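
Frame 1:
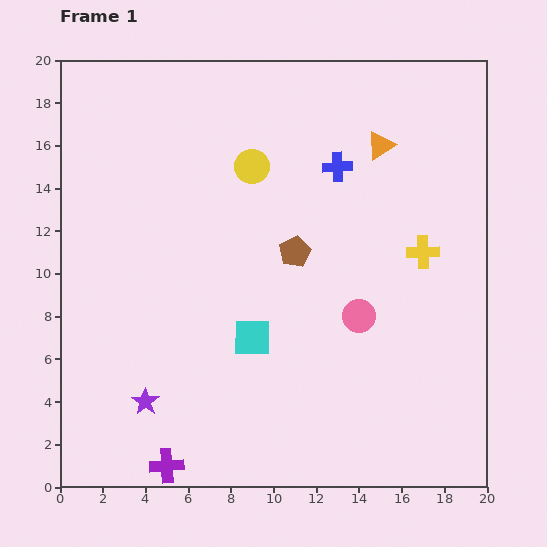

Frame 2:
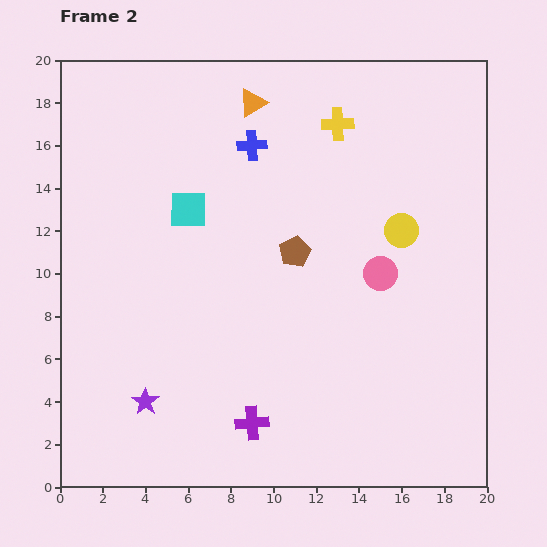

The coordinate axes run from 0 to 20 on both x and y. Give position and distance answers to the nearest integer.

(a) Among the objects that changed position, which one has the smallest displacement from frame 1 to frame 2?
the pink circle

(moved 2)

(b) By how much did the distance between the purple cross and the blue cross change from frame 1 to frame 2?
-3

Distance in frame 1: 16. Distance in frame 2: 13.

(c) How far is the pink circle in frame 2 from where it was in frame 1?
2

The pink circle moved from (14, 8) to (15, 10), a distance of √(1² + 2²) ≈ 2.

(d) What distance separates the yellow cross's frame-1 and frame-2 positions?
7

The yellow cross moved from (17, 11) to (13, 17), a distance of √(4² + 6²) ≈ 7.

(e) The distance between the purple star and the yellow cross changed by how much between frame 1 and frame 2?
+1

Distance in frame 1: 15. Distance in frame 2: 16.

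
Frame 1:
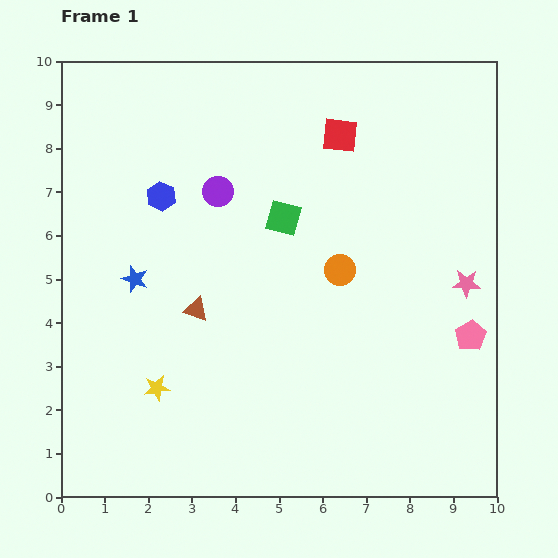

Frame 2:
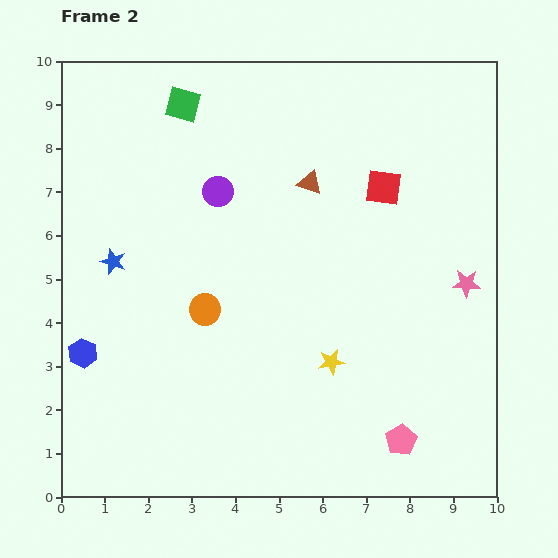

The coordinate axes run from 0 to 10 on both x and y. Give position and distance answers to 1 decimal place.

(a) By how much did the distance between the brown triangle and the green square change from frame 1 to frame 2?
+0.5

Distance in frame 1: 2.9. Distance in frame 2: 3.4.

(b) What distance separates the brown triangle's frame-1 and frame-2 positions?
3.9

The brown triangle moved from (3.1, 4.3) to (5.7, 7.2), a distance of √(2.6² + 2.9²) ≈ 3.9.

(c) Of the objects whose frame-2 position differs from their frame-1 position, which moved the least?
the blue star

(moved 0.6)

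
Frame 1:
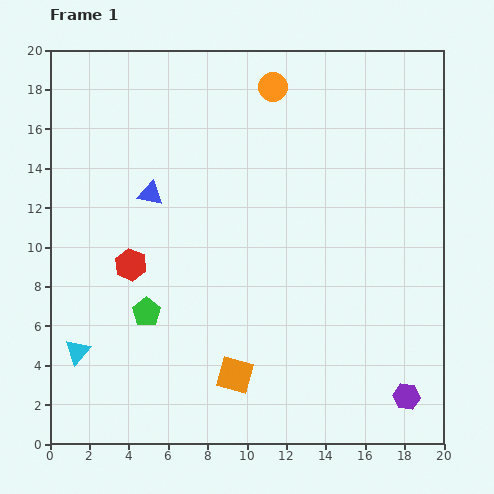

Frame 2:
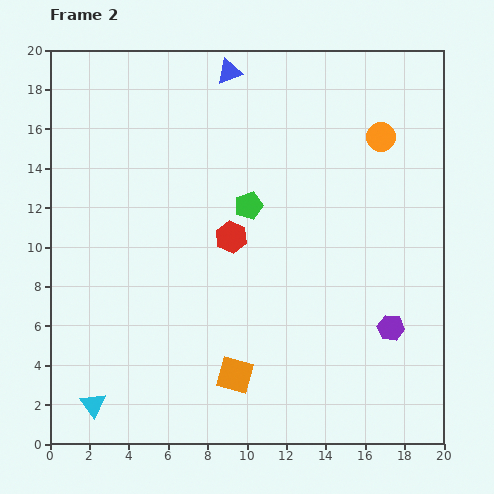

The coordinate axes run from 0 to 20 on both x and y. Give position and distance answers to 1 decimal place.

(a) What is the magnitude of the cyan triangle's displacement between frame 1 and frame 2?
2.8

The cyan triangle moved from (1.4, 4.7) to (2.2, 2.0), a distance of √(0.8² + 2.7²) ≈ 2.8.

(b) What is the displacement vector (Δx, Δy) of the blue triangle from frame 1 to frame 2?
(4.0, 6.2)

The blue triangle was at (5.1, 12.7) in frame 1 and (9.1, 18.9) in frame 2.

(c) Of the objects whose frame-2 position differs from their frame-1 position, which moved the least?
the cyan triangle

(moved 2.8)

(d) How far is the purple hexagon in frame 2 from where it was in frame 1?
3.6

The purple hexagon moved from (18.1, 2.4) to (17.3, 5.9), a distance of √(0.8² + 3.5²) ≈ 3.6.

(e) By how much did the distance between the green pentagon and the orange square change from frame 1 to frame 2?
+3.1

Distance in frame 1: 5.5. Distance in frame 2: 8.6.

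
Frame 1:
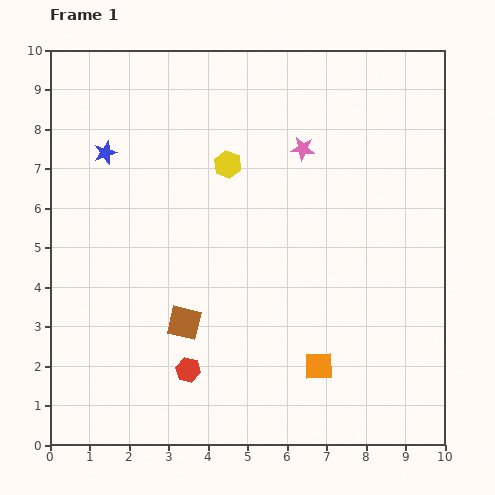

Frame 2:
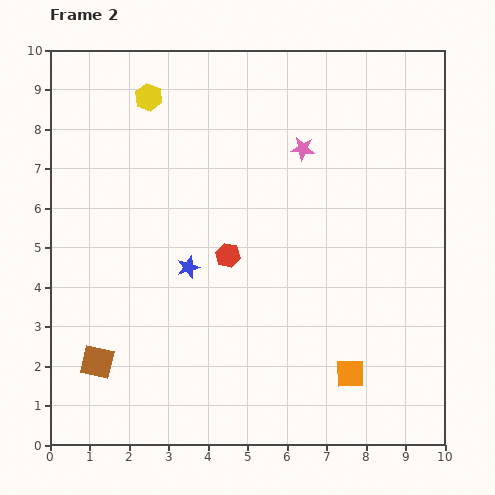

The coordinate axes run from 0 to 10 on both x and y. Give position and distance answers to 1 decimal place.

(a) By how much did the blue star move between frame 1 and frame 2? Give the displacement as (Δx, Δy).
(2.1, -2.9)

The blue star was at (1.4, 7.4) in frame 1 and (3.5, 4.5) in frame 2.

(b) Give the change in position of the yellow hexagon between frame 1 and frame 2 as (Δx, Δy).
(-2.0, 1.7)

The yellow hexagon was at (4.5, 7.1) in frame 1 and (2.5, 8.8) in frame 2.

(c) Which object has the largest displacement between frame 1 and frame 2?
the blue star

(moved 3.6; next 3.1)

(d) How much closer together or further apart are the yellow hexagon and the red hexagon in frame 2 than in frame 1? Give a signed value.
-0.8

Distance in frame 1: 5.3. Distance in frame 2: 4.5.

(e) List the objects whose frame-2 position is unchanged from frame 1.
the pink star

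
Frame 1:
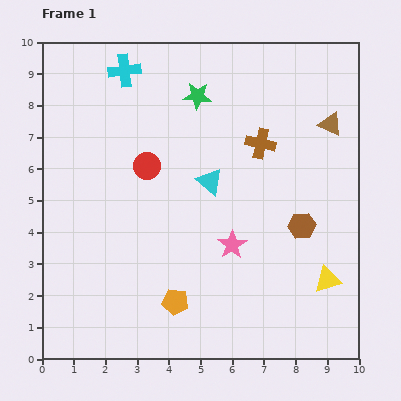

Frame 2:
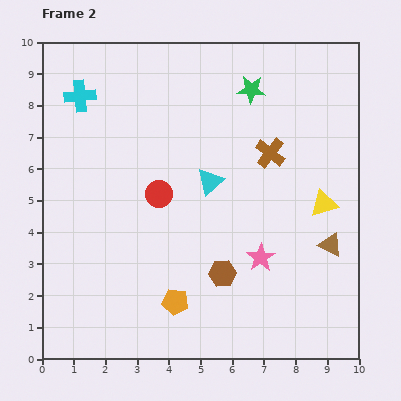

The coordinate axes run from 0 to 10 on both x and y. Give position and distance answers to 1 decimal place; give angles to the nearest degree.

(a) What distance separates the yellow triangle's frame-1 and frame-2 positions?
2.4

The yellow triangle moved from (9.0, 2.5) to (8.9, 4.9), a distance of √(0.1² + 2.4²) ≈ 2.4.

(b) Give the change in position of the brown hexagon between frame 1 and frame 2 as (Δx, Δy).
(-2.5, -1.5)

The brown hexagon was at (8.2, 4.2) in frame 1 and (5.7, 2.7) in frame 2.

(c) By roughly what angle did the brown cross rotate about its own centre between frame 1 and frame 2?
26° clockwise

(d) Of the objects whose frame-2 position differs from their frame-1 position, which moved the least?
the brown cross

(moved 0.4)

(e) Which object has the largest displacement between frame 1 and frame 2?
the brown triangle

(moved 3.8; next 2.9)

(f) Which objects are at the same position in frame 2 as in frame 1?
the cyan triangle, the orange pentagon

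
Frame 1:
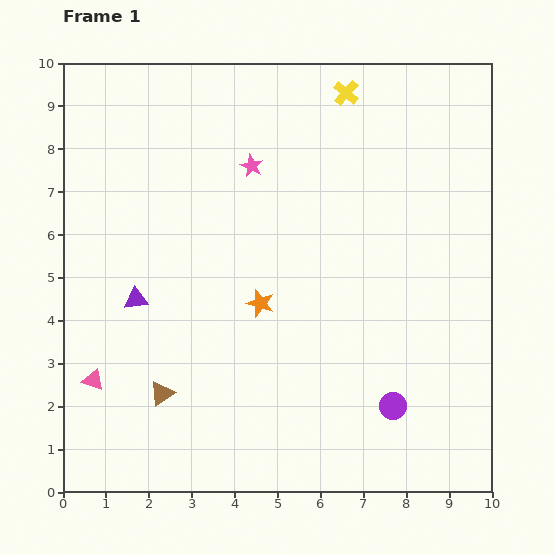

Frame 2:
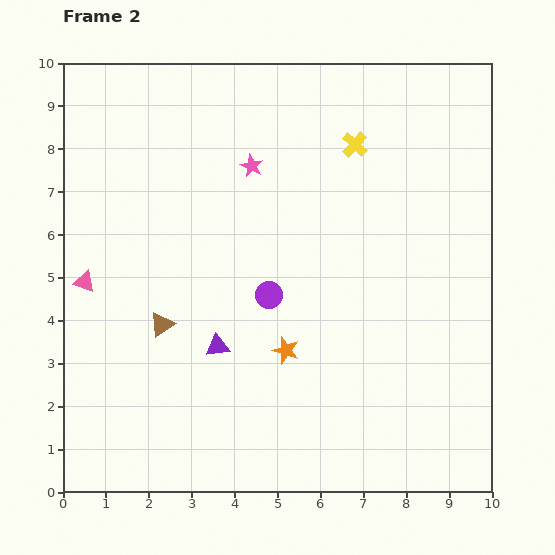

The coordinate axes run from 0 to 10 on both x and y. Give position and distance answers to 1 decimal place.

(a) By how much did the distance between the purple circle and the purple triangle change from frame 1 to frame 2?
-4.8

Distance in frame 1: 6.5. Distance in frame 2: 1.7.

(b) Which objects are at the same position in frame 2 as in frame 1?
the pink star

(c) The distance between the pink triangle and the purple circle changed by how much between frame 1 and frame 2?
-2.7

Distance in frame 1: 7.0. Distance in frame 2: 4.3.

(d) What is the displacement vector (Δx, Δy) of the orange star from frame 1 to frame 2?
(0.6, -1.1)

The orange star was at (4.6, 4.4) in frame 1 and (5.2, 3.3) in frame 2.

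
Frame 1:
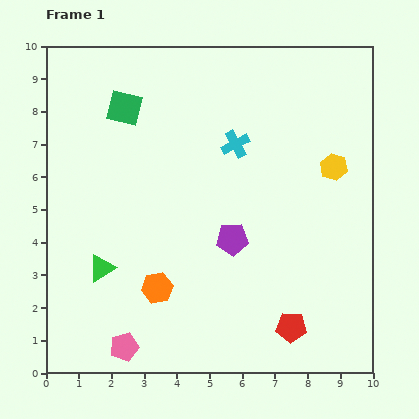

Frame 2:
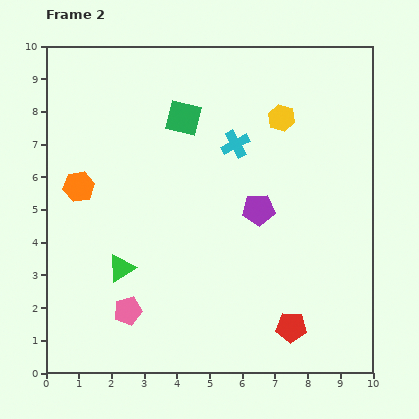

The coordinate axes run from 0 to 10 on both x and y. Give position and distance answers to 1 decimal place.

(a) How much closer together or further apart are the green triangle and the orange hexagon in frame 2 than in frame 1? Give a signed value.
+1.0

Distance in frame 1: 1.8. Distance in frame 2: 2.8.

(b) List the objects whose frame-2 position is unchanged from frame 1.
the cyan cross, the red pentagon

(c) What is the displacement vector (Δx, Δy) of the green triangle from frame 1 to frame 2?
(0.6, 0.0)

The green triangle was at (1.7, 3.2) in frame 1 and (2.3, 3.2) in frame 2.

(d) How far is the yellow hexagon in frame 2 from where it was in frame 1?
2.2

The yellow hexagon moved from (8.8, 6.3) to (7.2, 7.8), a distance of √(1.6² + 1.5²) ≈ 2.2.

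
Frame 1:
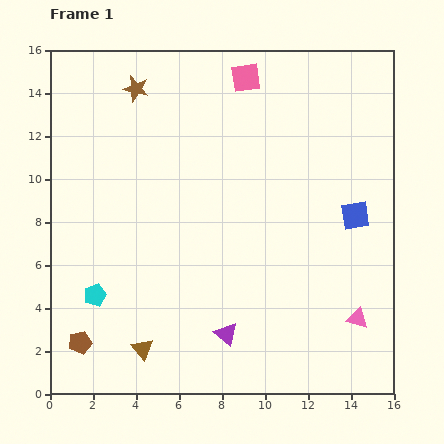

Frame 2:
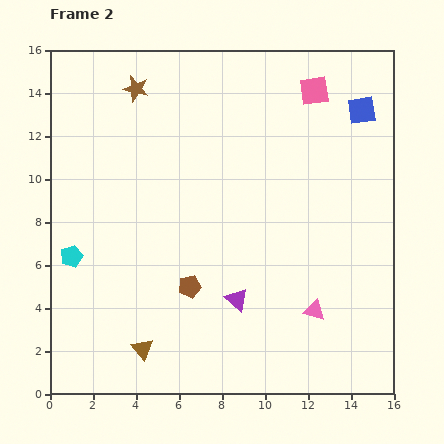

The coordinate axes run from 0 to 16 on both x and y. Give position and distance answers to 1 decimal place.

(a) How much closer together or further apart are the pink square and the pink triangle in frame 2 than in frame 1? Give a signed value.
-2.1

Distance in frame 1: 12.3. Distance in frame 2: 10.2.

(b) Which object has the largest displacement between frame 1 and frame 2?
the brown pentagon

(moved 5.7; next 4.9)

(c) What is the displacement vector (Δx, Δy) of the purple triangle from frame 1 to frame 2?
(0.5, 1.6)

The purple triangle was at (8.2, 2.8) in frame 1 and (8.7, 4.4) in frame 2.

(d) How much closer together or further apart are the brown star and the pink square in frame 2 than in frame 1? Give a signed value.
+3.2

Distance in frame 1: 5.1. Distance in frame 2: 8.3.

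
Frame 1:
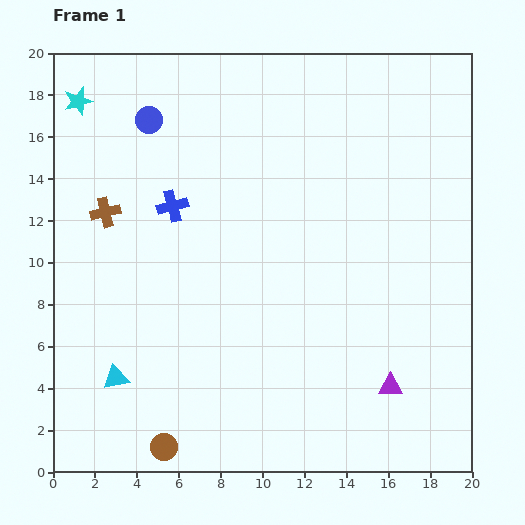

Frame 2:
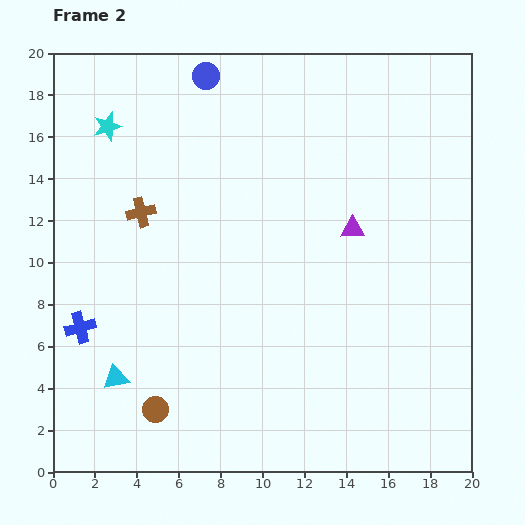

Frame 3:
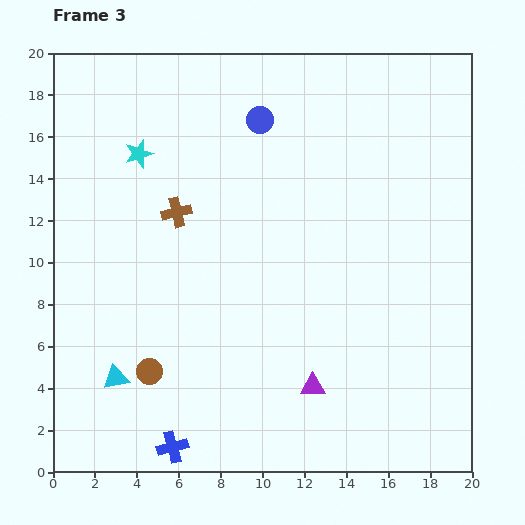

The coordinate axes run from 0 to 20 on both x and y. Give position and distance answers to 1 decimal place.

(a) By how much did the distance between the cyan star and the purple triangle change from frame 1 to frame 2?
-7.5

Distance in frame 1: 20.2. Distance in frame 2: 12.7.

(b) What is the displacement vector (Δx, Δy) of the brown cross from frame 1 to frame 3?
(3.4, 0.0)

The brown cross was at (2.5, 12.4) in frame 1 and (5.9, 12.4) in frame 3.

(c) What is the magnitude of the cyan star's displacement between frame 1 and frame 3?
3.8

The cyan star moved from (1.2, 17.7) to (4.1, 15.2), a distance of √(2.9² + 2.5²) ≈ 3.8.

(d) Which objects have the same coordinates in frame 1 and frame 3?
the cyan triangle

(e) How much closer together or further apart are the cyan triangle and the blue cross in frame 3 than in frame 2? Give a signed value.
+1.4

Distance in frame 2: 2.9. Distance in frame 3: 4.3.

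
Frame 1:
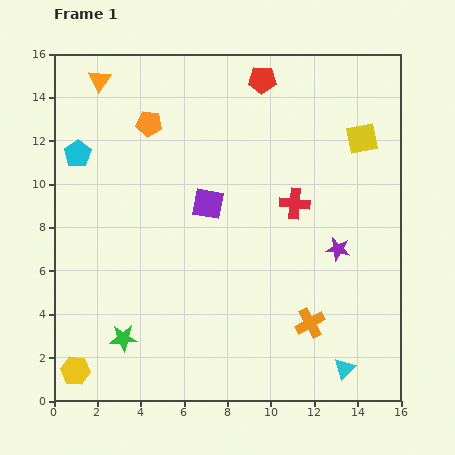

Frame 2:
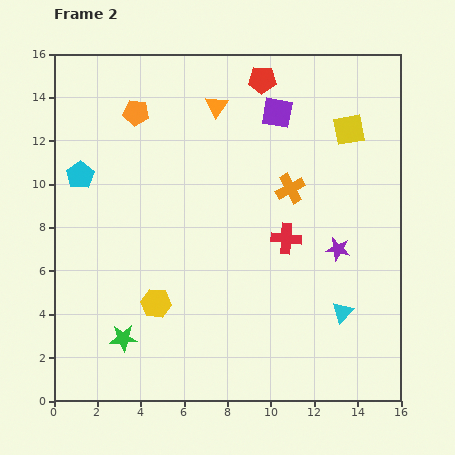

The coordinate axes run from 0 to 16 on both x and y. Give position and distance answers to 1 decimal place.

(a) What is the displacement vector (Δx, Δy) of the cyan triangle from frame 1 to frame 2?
(-0.1, 2.6)

The cyan triangle was at (13.4, 1.5) in frame 1 and (13.3, 4.1) in frame 2.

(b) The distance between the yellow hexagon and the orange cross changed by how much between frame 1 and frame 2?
-2.8

Distance in frame 1: 11.0. Distance in frame 2: 8.2.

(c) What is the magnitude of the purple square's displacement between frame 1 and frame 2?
5.3

The purple square moved from (7.1, 9.1) to (10.3, 13.3), a distance of √(3.2² + 4.2²) ≈ 5.3.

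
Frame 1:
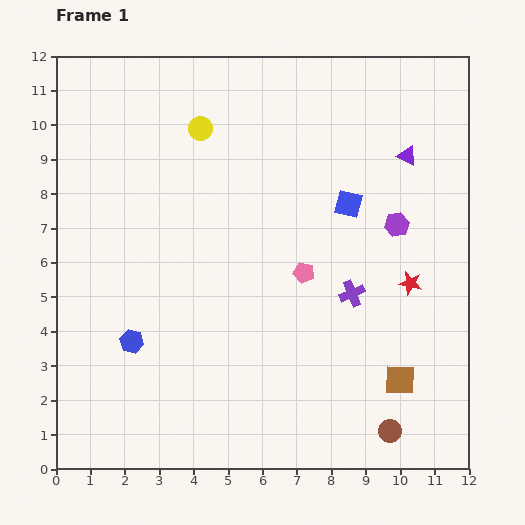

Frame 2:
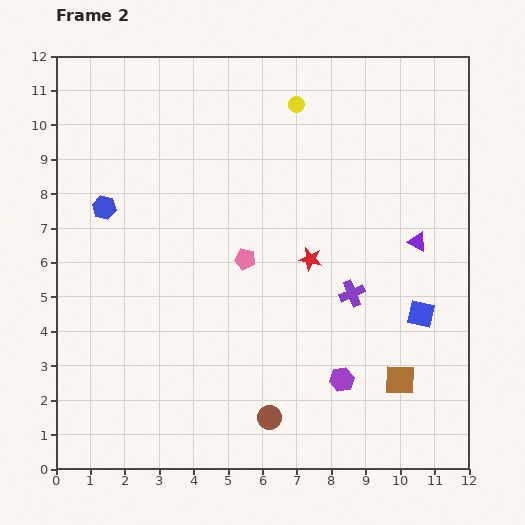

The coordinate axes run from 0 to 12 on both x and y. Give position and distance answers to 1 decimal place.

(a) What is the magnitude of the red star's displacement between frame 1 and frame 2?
3.0

The red star moved from (10.3, 5.4) to (7.4, 6.1), a distance of √(2.9² + 0.7²) ≈ 3.0.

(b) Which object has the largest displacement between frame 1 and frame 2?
the purple hexagon

(moved 4.8; next 4.0)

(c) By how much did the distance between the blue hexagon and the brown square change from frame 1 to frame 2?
+2.0

Distance in frame 1: 7.9. Distance in frame 2: 9.9.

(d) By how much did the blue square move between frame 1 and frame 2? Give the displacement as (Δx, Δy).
(2.1, -3.2)

The blue square was at (8.5, 7.7) in frame 1 and (10.6, 4.5) in frame 2.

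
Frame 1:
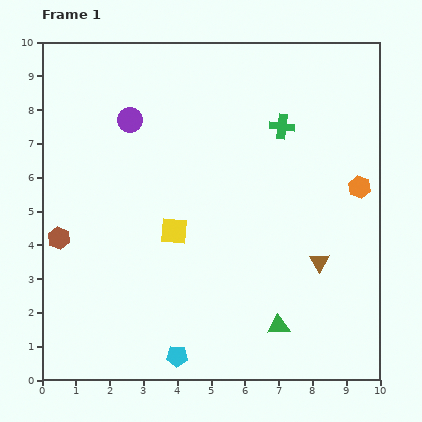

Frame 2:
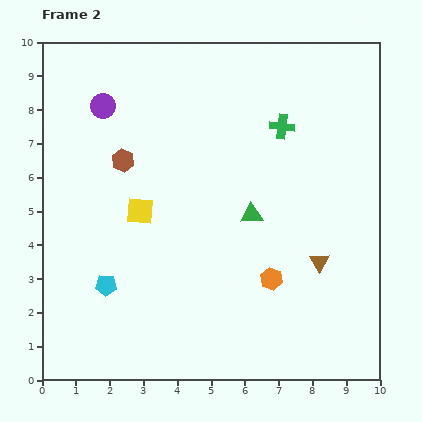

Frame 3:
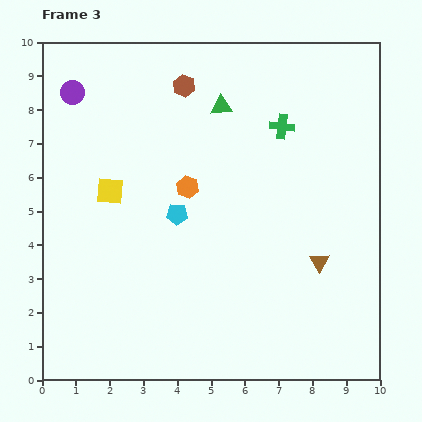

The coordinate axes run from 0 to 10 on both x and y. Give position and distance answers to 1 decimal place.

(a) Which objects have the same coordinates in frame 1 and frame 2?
the green cross, the brown triangle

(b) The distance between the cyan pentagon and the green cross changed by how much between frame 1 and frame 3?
-3.5

Distance in frame 1: 7.5. Distance in frame 3: 4.0.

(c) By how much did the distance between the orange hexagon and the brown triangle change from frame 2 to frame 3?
+3.0

Distance in frame 2: 1.5. Distance in frame 3: 4.5.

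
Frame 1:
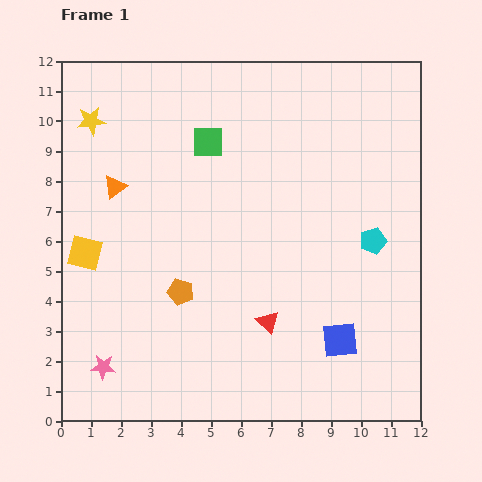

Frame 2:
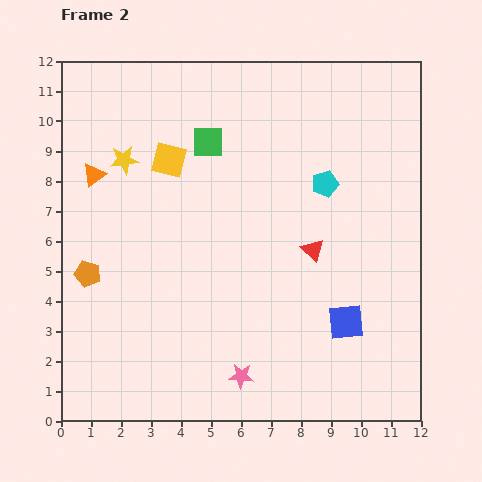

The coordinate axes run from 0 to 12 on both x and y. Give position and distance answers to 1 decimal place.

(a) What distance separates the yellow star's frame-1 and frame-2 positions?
1.7

The yellow star moved from (1.0, 10.0) to (2.1, 8.7), a distance of √(1.1² + 1.3²) ≈ 1.7.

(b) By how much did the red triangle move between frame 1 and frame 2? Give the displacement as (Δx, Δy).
(1.5, 2.4)

The red triangle was at (6.9, 3.3) in frame 1 and (8.4, 5.7) in frame 2.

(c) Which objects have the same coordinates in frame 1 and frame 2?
the green square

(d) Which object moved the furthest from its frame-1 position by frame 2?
the pink star

(moved 4.6; next 4.2)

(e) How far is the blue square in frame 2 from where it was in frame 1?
0.6

The blue square moved from (9.3, 2.7) to (9.5, 3.3), a distance of √(0.2² + 0.6²) ≈ 0.6.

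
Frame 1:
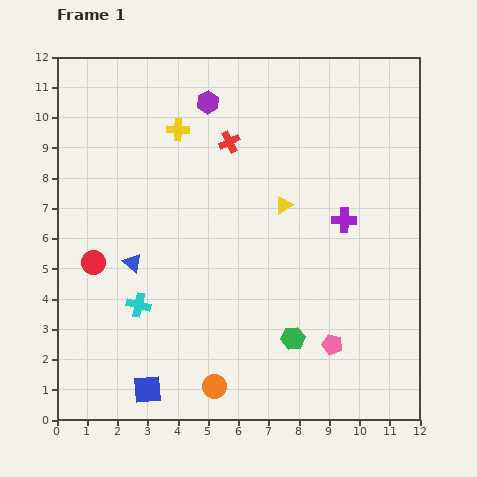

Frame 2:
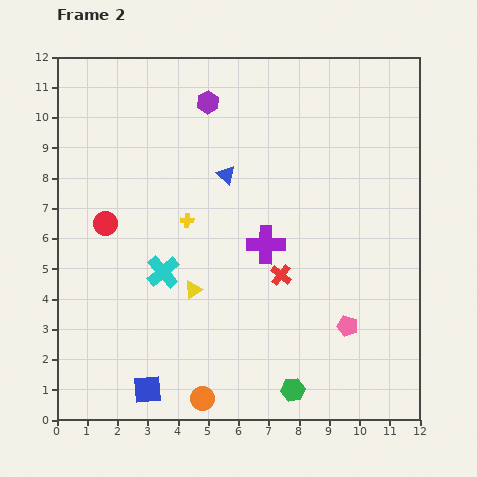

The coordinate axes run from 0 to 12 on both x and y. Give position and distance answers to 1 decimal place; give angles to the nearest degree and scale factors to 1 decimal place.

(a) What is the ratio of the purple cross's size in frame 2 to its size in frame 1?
1.6×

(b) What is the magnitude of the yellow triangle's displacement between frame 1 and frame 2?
4.1

The yellow triangle moved from (7.5, 7.1) to (4.5, 4.3), a distance of √(3.0² + 2.8²) ≈ 4.1.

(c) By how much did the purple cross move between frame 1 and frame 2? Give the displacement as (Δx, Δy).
(-2.6, -0.8)

The purple cross was at (9.5, 6.6) in frame 1 and (6.9, 5.8) in frame 2.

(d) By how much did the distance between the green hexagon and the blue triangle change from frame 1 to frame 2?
+1.5

Distance in frame 1: 5.9. Distance in frame 2: 7.4.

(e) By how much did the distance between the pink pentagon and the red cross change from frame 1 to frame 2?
-4.7

Distance in frame 1: 7.5. Distance in frame 2: 2.8.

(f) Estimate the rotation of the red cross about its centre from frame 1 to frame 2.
26° counter-clockwise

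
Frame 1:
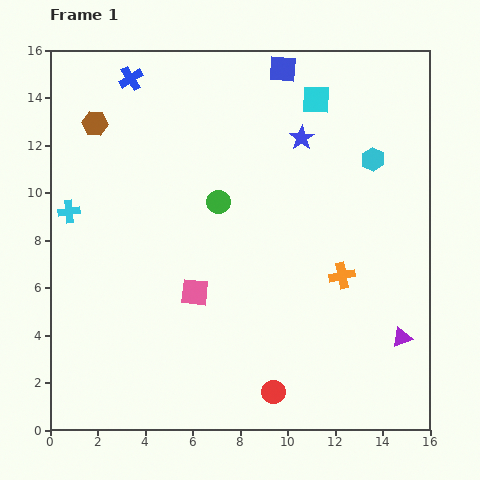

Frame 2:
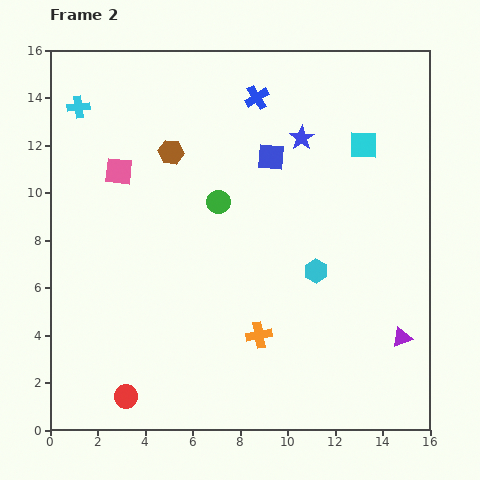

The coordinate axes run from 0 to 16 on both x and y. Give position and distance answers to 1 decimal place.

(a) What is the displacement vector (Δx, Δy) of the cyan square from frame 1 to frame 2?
(2.0, -1.9)

The cyan square was at (11.2, 13.9) in frame 1 and (13.2, 12.0) in frame 2.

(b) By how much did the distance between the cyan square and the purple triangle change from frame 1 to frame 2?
-2.3

Distance in frame 1: 10.6. Distance in frame 2: 8.3.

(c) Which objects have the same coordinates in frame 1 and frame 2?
the purple triangle, the blue star, the green circle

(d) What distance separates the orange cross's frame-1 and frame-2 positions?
4.3

The orange cross moved from (12.3, 6.5) to (8.8, 4.0), a distance of √(3.5² + 2.5²) ≈ 4.3.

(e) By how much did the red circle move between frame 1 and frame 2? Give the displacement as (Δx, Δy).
(-6.2, -0.2)

The red circle was at (9.4, 1.6) in frame 1 and (3.2, 1.4) in frame 2.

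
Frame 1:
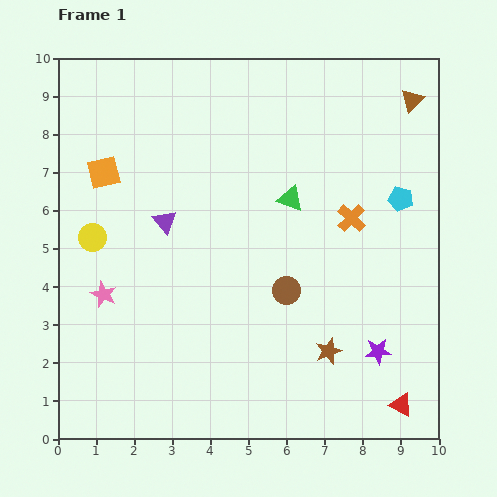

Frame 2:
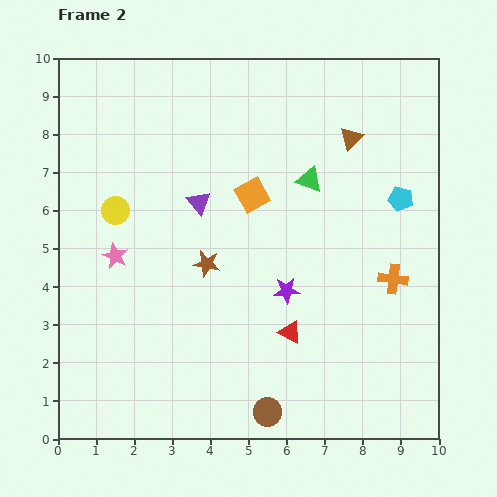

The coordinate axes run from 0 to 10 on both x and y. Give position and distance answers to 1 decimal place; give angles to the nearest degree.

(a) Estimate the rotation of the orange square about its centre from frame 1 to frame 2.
16° counter-clockwise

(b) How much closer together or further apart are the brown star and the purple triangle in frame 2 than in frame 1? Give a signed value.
-3.9

Distance in frame 1: 5.5. Distance in frame 2: 1.6.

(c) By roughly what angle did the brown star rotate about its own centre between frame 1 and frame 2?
30° clockwise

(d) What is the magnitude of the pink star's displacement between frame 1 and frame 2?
1.0

The pink star moved from (1.2, 3.8) to (1.5, 4.8), a distance of √(0.3² + 1.0²) ≈ 1.0.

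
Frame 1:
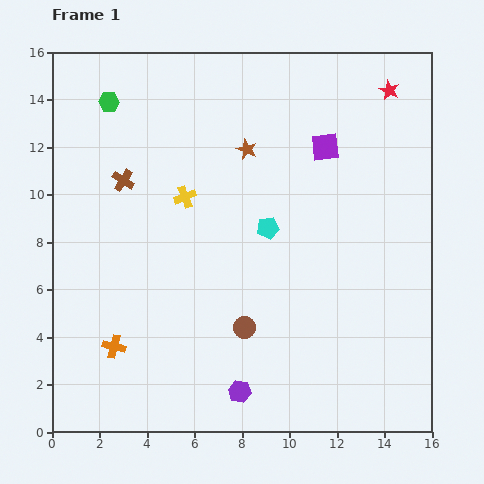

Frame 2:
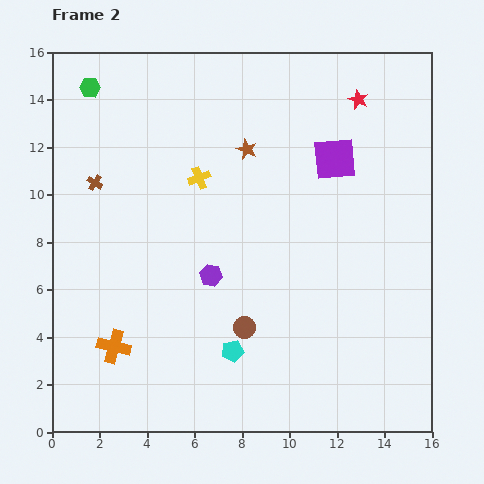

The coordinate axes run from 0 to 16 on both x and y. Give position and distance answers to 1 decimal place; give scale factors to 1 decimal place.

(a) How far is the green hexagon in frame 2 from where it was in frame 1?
1.0

The green hexagon moved from (2.4, 13.9) to (1.6, 14.5), a distance of √(0.8² + 0.6²) ≈ 1.0.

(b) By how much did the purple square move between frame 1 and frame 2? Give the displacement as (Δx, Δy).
(0.4, -0.5)

The purple square was at (11.5, 12.0) in frame 1 and (11.9, 11.5) in frame 2.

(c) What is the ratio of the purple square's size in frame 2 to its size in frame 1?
1.5×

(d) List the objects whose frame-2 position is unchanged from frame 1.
the orange cross, the brown star, the brown circle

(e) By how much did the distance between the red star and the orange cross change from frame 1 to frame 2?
-1.2

Distance in frame 1: 15.8. Distance in frame 2: 14.6.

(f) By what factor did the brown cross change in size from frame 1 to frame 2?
0.7×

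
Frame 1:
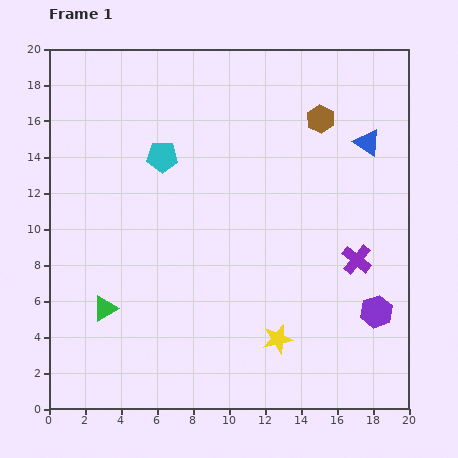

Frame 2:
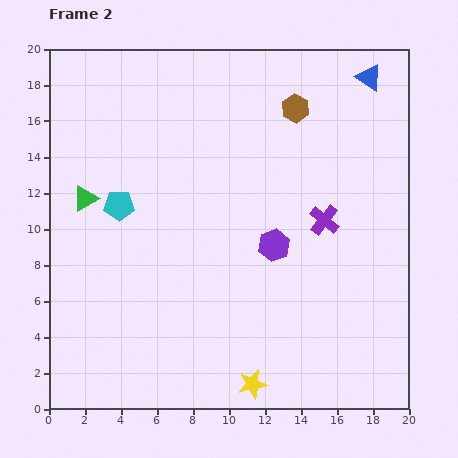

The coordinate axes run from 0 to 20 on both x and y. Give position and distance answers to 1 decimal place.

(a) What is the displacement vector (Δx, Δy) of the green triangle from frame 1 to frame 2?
(-1.1, 6.1)

The green triangle was at (3.1, 5.6) in frame 1 and (2.0, 11.7) in frame 2.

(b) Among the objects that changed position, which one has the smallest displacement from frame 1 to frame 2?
the brown hexagon

(moved 1.5)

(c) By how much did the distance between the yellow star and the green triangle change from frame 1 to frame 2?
+4.2

Distance in frame 1: 9.7. Distance in frame 2: 13.9.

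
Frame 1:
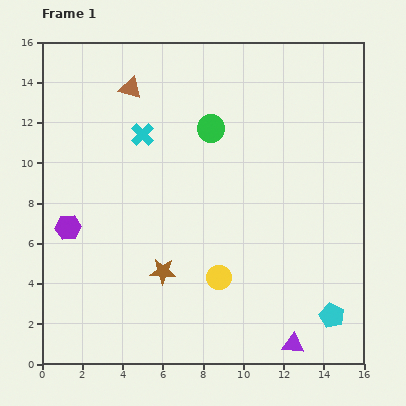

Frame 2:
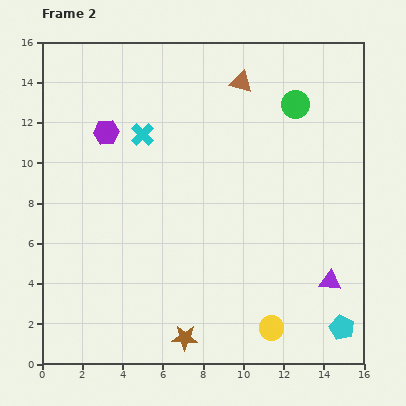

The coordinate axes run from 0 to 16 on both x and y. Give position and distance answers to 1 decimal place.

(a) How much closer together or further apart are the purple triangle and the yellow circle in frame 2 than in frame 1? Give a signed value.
-1.3

Distance in frame 1: 5.0. Distance in frame 2: 3.7.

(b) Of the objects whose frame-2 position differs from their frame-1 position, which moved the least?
the cyan pentagon

(moved 0.8)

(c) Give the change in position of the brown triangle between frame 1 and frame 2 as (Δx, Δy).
(5.5, 0.3)

The brown triangle was at (4.4, 13.7) in frame 1 and (9.9, 14.0) in frame 2.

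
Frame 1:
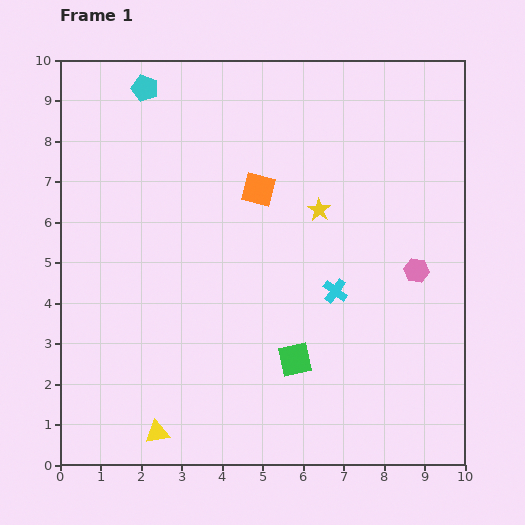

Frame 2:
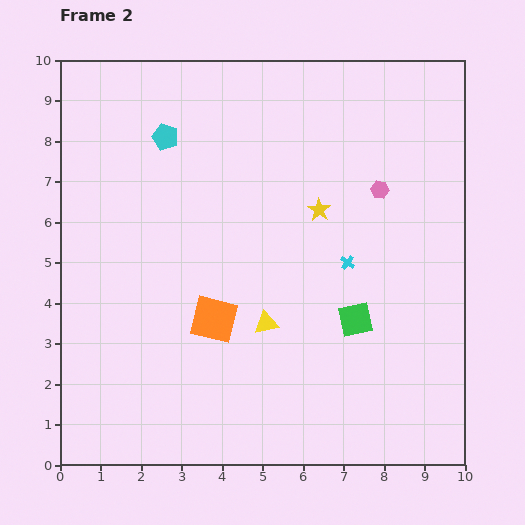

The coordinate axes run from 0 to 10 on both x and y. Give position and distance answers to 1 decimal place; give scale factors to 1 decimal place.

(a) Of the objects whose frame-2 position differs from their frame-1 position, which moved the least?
the cyan cross

(moved 0.8)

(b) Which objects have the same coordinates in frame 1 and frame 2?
the yellow star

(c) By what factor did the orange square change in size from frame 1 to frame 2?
1.4×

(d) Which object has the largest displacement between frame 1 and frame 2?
the yellow triangle

(moved 3.8; next 3.4)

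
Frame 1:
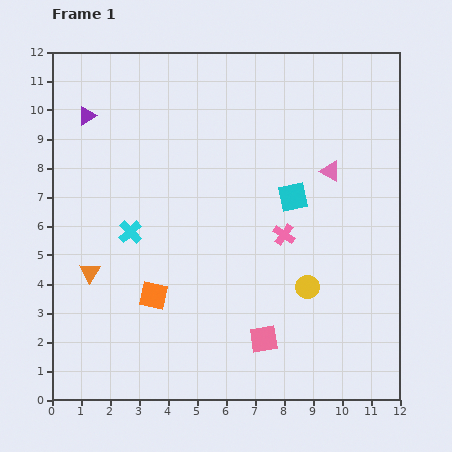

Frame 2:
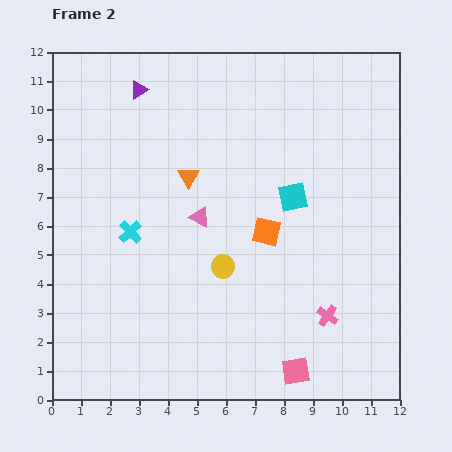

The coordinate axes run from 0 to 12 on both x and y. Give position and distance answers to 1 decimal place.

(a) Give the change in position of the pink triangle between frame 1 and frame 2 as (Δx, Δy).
(-4.5, -1.6)

The pink triangle was at (9.6, 7.9) in frame 1 and (5.1, 6.3) in frame 2.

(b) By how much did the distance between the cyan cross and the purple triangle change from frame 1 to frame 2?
+0.6

Distance in frame 1: 4.3. Distance in frame 2: 4.9.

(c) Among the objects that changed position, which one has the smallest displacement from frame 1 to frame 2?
the pink square

(moved 1.6)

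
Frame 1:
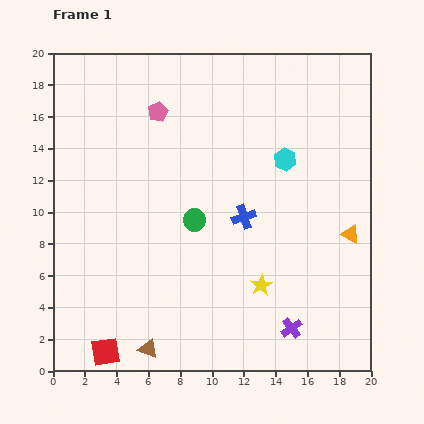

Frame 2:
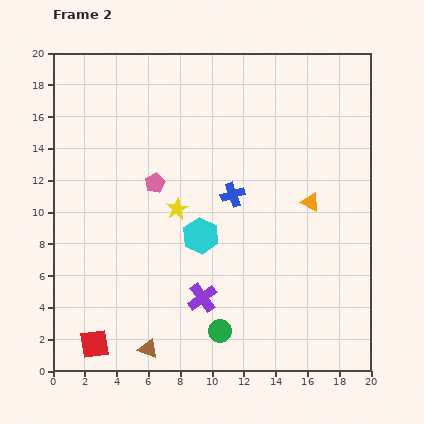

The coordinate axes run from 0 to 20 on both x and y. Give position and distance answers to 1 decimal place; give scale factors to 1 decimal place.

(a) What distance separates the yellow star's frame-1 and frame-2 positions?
7.2

The yellow star moved from (13.1, 5.4) to (7.8, 10.2), a distance of √(5.3² + 4.8²) ≈ 7.2.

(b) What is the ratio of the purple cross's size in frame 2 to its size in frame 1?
1.4×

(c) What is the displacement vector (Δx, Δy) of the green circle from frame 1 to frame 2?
(1.6, -7.0)

The green circle was at (8.9, 9.5) in frame 1 and (10.5, 2.5) in frame 2.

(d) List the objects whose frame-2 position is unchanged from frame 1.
the brown triangle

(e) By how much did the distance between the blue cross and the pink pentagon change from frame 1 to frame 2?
-3.6

Distance in frame 1: 8.5. Distance in frame 2: 4.9.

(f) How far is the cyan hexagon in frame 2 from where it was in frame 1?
7.2

The cyan hexagon moved from (14.6, 13.3) to (9.3, 8.5), a distance of √(5.3² + 4.8²) ≈ 7.2.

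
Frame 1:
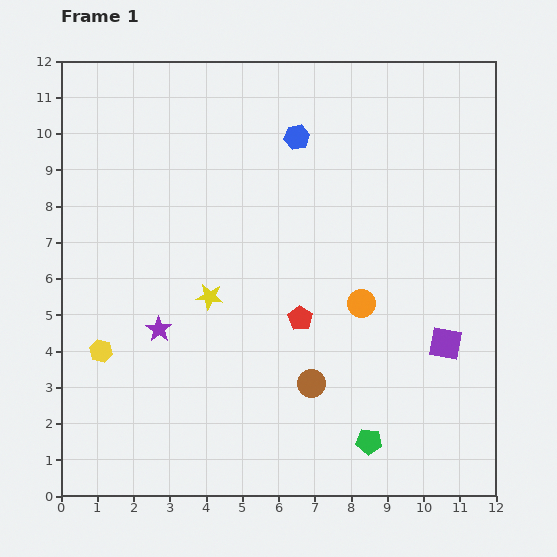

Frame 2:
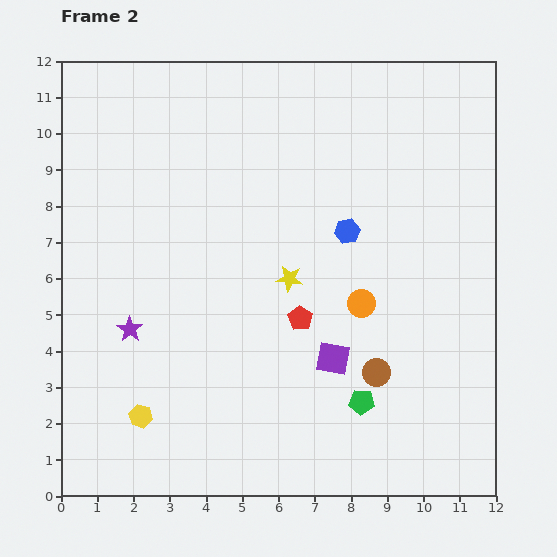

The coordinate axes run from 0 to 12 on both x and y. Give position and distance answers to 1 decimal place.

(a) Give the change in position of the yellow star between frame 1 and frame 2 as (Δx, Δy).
(2.2, 0.5)

The yellow star was at (4.1, 5.5) in frame 1 and (6.3, 6.0) in frame 2.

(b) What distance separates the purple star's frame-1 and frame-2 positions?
0.8

The purple star moved from (2.7, 4.6) to (1.9, 4.6), a distance of √(0.8² + 0.0²) ≈ 0.8.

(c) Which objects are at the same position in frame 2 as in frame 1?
the orange circle, the red pentagon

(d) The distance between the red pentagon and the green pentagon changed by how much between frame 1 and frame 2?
-1.0

Distance in frame 1: 3.9. Distance in frame 2: 2.9.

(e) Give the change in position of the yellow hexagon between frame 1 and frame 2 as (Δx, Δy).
(1.1, -1.8)

The yellow hexagon was at (1.1, 4.0) in frame 1 and (2.2, 2.2) in frame 2.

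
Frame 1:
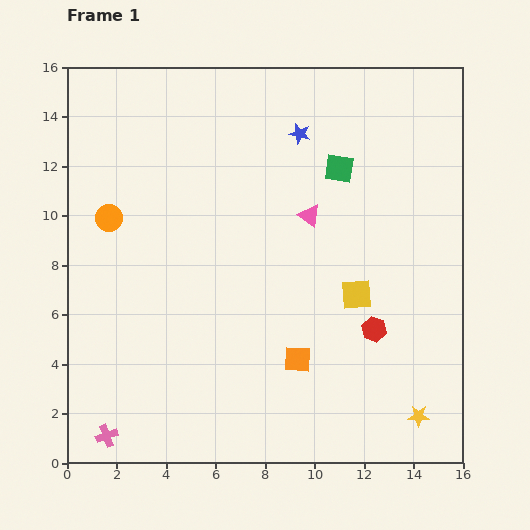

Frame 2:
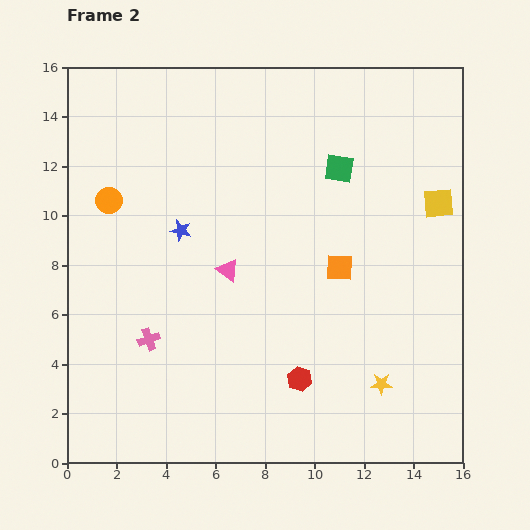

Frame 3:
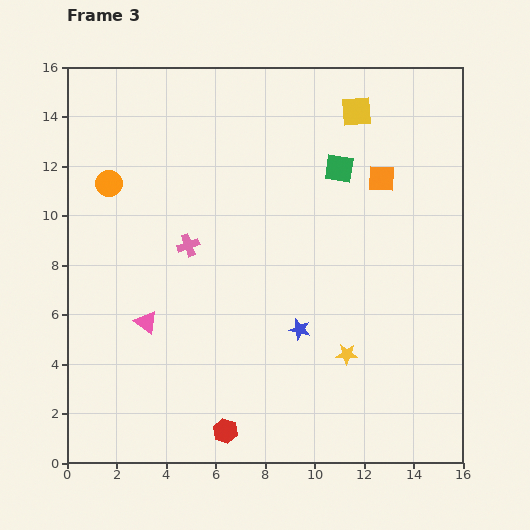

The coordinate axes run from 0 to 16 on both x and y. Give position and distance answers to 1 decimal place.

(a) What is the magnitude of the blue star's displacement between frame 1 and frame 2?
6.2

The blue star moved from (9.4, 13.3) to (4.6, 9.4), a distance of √(4.8² + 3.9²) ≈ 6.2.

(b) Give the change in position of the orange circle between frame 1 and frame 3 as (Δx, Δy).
(0.0, 1.4)

The orange circle was at (1.7, 9.9) in frame 1 and (1.7, 11.3) in frame 3.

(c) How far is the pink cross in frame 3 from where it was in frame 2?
4.1

The pink cross moved from (3.3, 5.0) to (4.9, 8.8), a distance of √(1.6² + 3.8²) ≈ 4.1.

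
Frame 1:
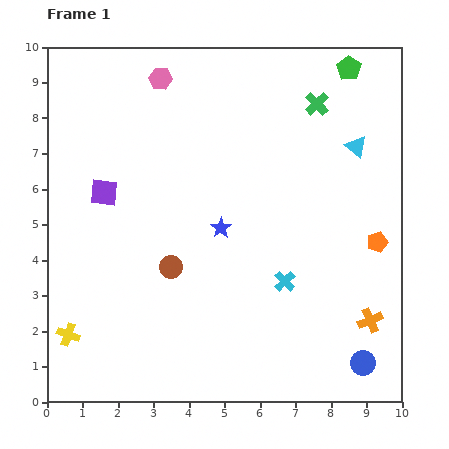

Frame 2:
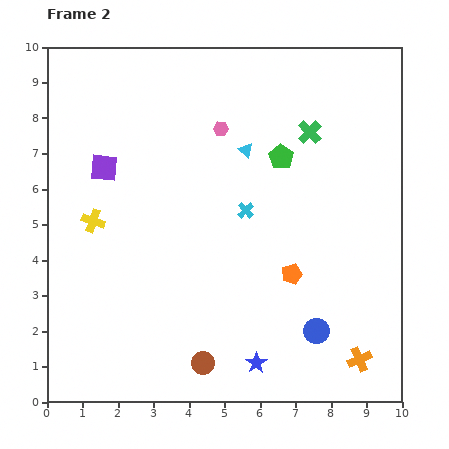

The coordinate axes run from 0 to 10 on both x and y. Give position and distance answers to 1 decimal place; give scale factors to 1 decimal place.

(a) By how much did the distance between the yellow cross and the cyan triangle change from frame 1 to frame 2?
-5.0

Distance in frame 1: 9.7. Distance in frame 2: 4.7.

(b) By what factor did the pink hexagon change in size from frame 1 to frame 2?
0.7×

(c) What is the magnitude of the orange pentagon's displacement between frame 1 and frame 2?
2.6

The orange pentagon moved from (9.3, 4.5) to (6.9, 3.6), a distance of √(2.4² + 0.9²) ≈ 2.6.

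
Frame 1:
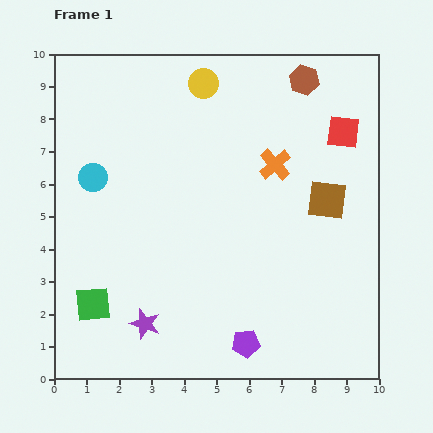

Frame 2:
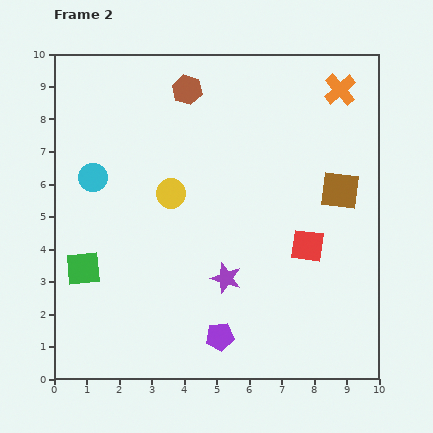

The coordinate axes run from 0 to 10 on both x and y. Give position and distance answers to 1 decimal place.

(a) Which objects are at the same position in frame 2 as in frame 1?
the cyan circle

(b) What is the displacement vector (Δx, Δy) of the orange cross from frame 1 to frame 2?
(2.0, 2.3)

The orange cross was at (6.8, 6.6) in frame 1 and (8.8, 8.9) in frame 2.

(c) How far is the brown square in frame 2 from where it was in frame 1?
0.5

The brown square moved from (8.4, 5.5) to (8.8, 5.8), a distance of √(0.4² + 0.3²) ≈ 0.5.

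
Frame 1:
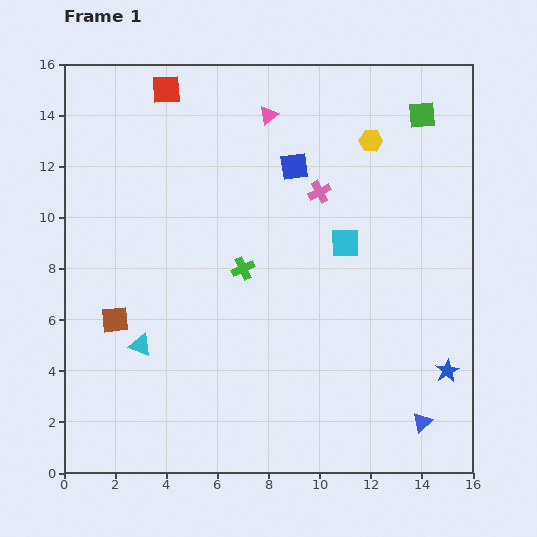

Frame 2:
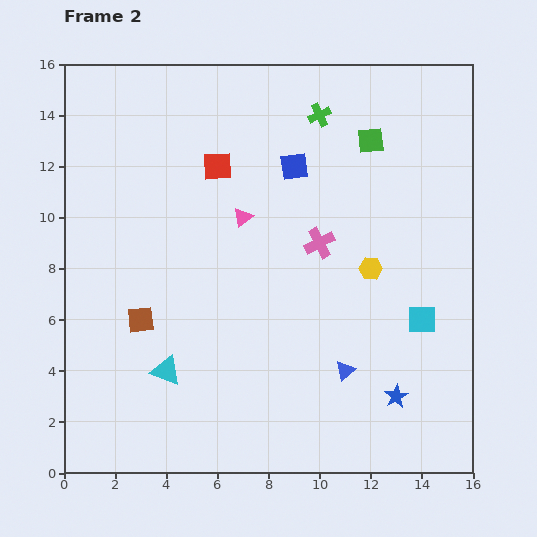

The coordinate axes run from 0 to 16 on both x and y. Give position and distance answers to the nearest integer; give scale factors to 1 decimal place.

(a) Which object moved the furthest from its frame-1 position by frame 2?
the green cross

(moved 7; next 5)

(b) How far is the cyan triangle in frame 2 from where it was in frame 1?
1

The cyan triangle moved from (3, 5) to (4, 4), a distance of √(1² + 1²) ≈ 1.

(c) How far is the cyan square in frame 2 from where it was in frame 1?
4

The cyan square moved from (11, 9) to (14, 6), a distance of √(3² + 3²) ≈ 4.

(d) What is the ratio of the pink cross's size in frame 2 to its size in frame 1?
1.4×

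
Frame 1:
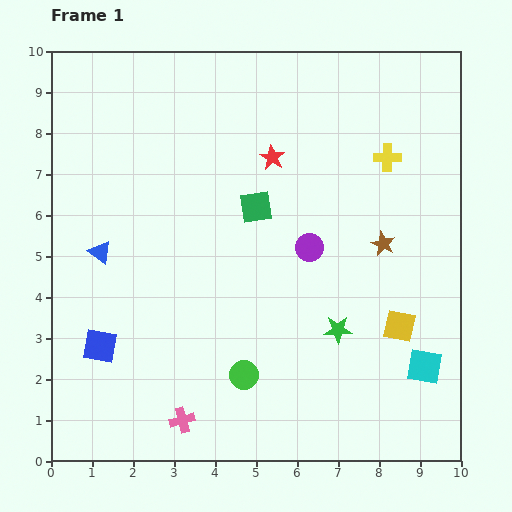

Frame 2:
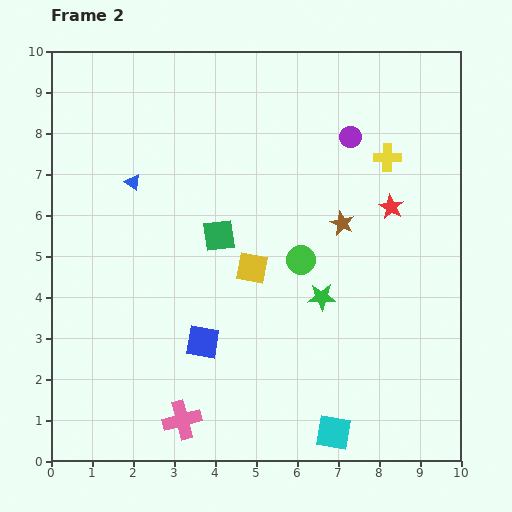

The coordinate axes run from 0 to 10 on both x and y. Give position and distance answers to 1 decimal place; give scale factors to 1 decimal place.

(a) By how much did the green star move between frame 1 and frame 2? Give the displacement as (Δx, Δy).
(-0.4, 0.8)

The green star was at (7.0, 3.2) in frame 1 and (6.6, 4.0) in frame 2.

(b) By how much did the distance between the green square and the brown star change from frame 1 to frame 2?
-0.2

Distance in frame 1: 3.2. Distance in frame 2: 3.0.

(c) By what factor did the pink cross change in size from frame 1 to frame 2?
1.5×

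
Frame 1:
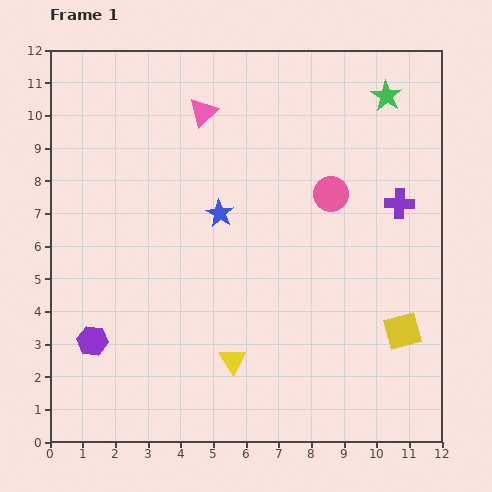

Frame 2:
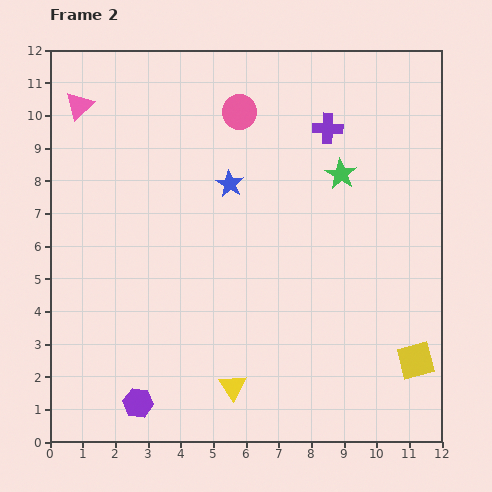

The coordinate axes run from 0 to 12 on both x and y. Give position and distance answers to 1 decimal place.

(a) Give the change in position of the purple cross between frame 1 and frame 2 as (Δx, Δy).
(-2.2, 2.3)

The purple cross was at (10.7, 7.3) in frame 1 and (8.5, 9.6) in frame 2.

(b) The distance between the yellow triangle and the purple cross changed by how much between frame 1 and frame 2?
+1.4

Distance in frame 1: 7.0. Distance in frame 2: 8.4.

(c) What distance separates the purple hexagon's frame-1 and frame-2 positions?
2.4

The purple hexagon moved from (1.3, 3.1) to (2.7, 1.2), a distance of √(1.4² + 1.9²) ≈ 2.4.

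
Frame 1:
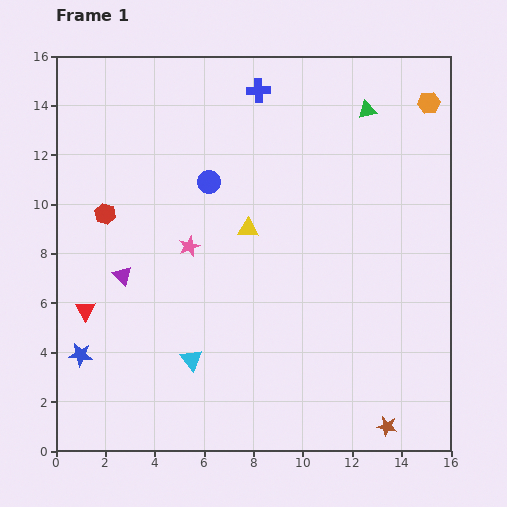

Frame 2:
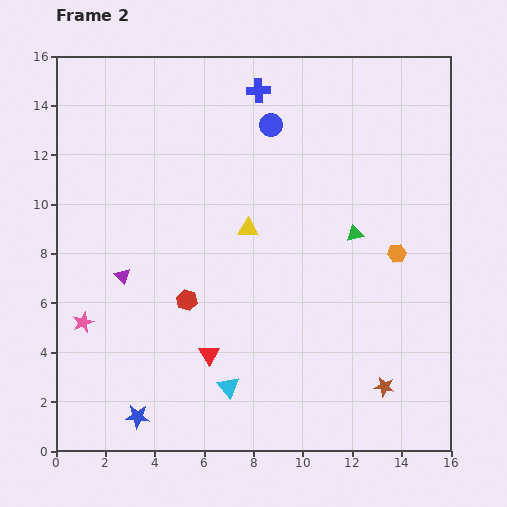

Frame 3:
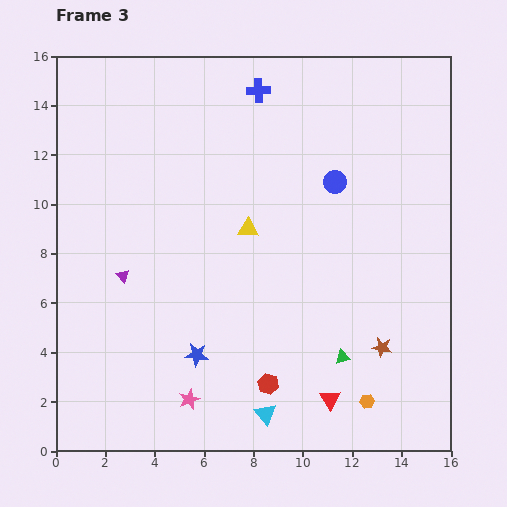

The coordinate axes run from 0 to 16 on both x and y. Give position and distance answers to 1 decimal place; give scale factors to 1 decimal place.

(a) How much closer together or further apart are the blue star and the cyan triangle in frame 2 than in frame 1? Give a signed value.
-0.6

Distance in frame 1: 4.5. Distance in frame 2: 3.9.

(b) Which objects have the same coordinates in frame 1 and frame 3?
the purple triangle, the yellow triangle, the blue cross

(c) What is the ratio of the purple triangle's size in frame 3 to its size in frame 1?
0.7×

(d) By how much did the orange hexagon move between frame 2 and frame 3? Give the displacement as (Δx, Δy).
(-1.2, -6.0)

The orange hexagon was at (13.8, 8.0) in frame 2 and (12.6, 2.0) in frame 3.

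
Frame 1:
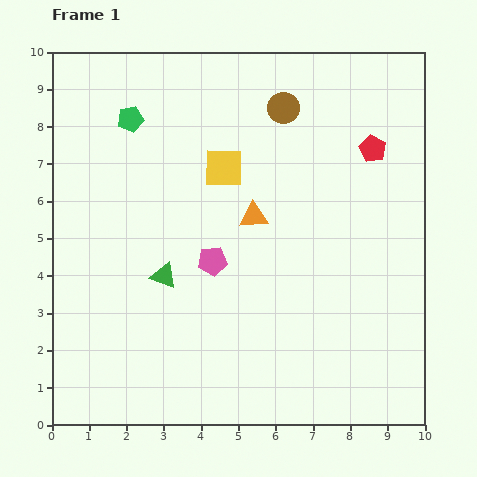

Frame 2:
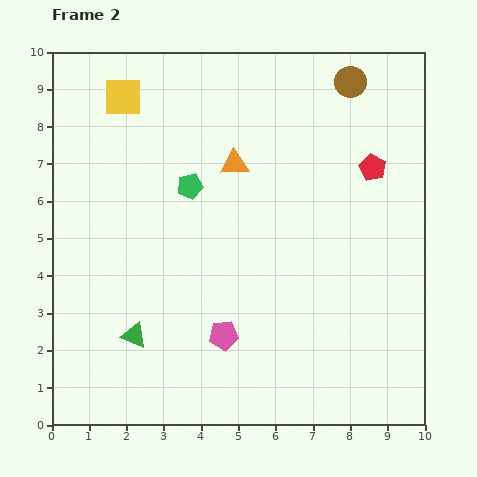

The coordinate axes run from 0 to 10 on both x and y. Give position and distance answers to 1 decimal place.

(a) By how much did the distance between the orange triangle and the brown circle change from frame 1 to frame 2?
+0.8

Distance in frame 1: 3.0. Distance in frame 2: 3.8.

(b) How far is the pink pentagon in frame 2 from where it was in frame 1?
2.0

The pink pentagon moved from (4.3, 4.4) to (4.6, 2.4), a distance of √(0.3² + 2.0²) ≈ 2.0.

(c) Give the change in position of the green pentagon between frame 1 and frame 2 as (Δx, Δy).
(1.6, -1.8)

The green pentagon was at (2.1, 8.2) in frame 1 and (3.7, 6.4) in frame 2.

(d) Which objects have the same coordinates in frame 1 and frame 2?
none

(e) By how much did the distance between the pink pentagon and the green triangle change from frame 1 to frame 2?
+1.0

Distance in frame 1: 1.4. Distance in frame 2: 2.4.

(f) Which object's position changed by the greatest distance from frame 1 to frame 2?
the yellow square

(moved 3.3; next 2.4)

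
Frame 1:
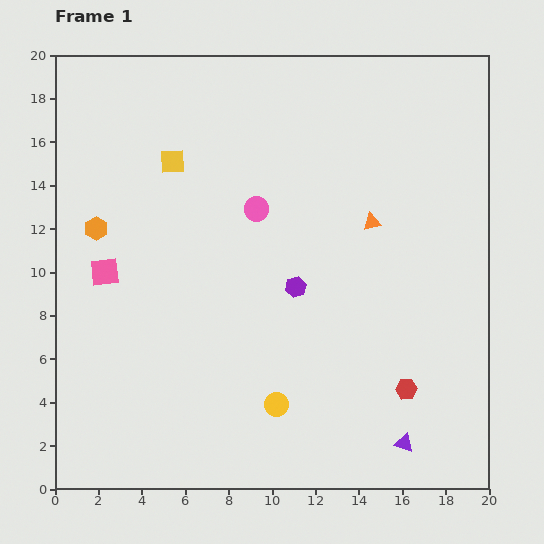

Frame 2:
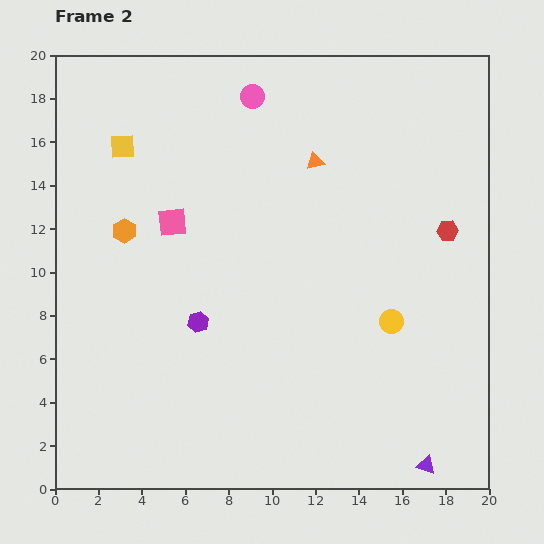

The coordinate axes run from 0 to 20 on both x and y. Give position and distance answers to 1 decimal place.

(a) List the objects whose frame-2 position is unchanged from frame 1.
none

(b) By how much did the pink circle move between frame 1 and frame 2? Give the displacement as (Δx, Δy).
(-0.2, 5.2)

The pink circle was at (9.3, 12.9) in frame 1 and (9.1, 18.1) in frame 2.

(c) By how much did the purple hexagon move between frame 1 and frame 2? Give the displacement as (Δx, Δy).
(-4.5, -1.6)

The purple hexagon was at (11.1, 9.3) in frame 1 and (6.6, 7.7) in frame 2.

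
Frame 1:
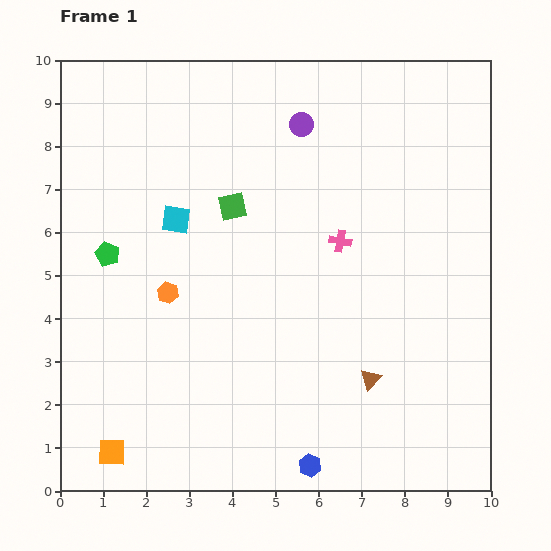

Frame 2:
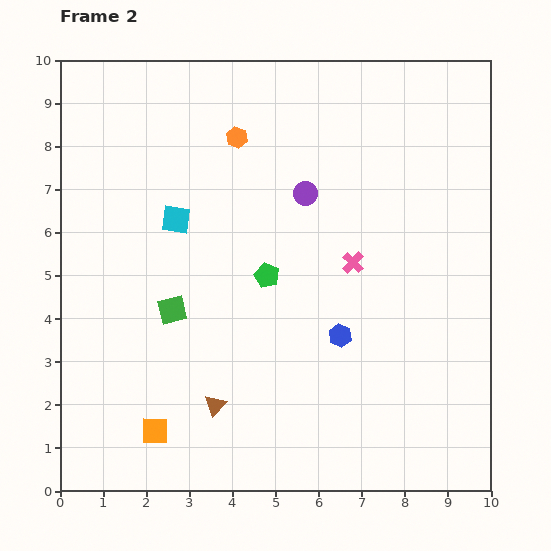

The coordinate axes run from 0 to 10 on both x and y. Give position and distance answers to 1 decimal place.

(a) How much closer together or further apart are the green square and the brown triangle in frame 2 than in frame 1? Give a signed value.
-2.7

Distance in frame 1: 5.1. Distance in frame 2: 2.4.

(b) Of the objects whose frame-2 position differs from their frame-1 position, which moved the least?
the pink cross

(moved 0.6)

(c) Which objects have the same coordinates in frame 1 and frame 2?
the cyan square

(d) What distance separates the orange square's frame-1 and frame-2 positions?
1.1

The orange square moved from (1.2, 0.9) to (2.2, 1.4), a distance of √(1.0² + 0.5²) ≈ 1.1.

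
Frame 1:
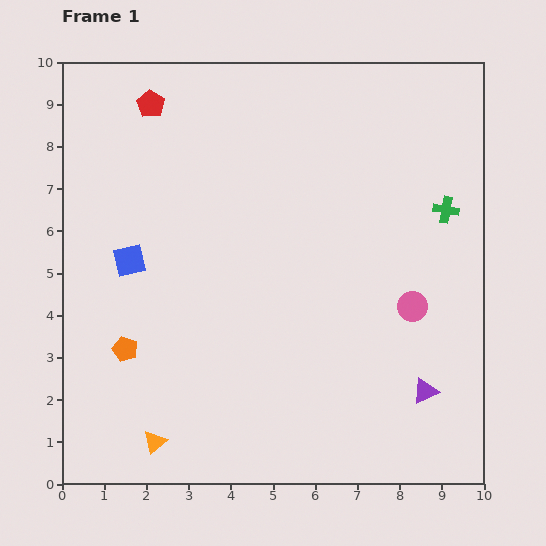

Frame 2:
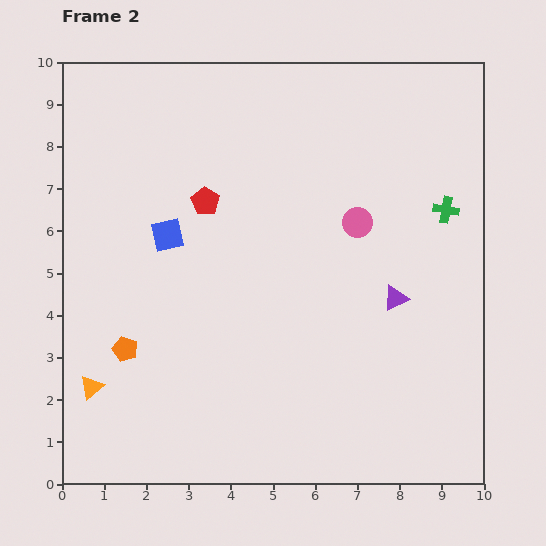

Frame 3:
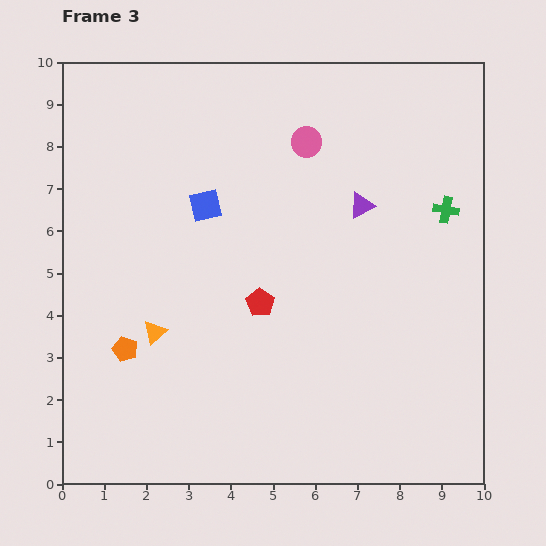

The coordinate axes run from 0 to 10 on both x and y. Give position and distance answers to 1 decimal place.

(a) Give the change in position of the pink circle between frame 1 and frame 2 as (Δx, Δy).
(-1.3, 2.0)

The pink circle was at (8.3, 4.2) in frame 1 and (7.0, 6.2) in frame 2.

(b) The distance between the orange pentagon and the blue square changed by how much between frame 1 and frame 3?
+1.8

Distance in frame 1: 2.1. Distance in frame 3: 3.9.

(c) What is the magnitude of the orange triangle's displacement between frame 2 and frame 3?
2.0

The orange triangle moved from (0.7, 2.3) to (2.2, 3.6), a distance of √(1.5² + 1.3²) ≈ 2.0.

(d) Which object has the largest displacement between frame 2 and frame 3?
the red pentagon

(moved 2.7; next 2.3)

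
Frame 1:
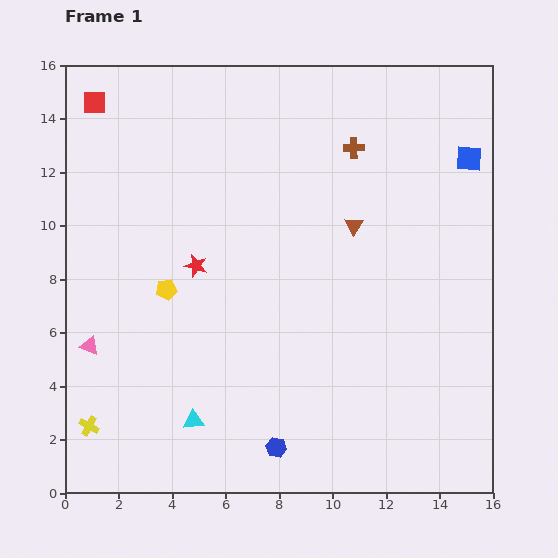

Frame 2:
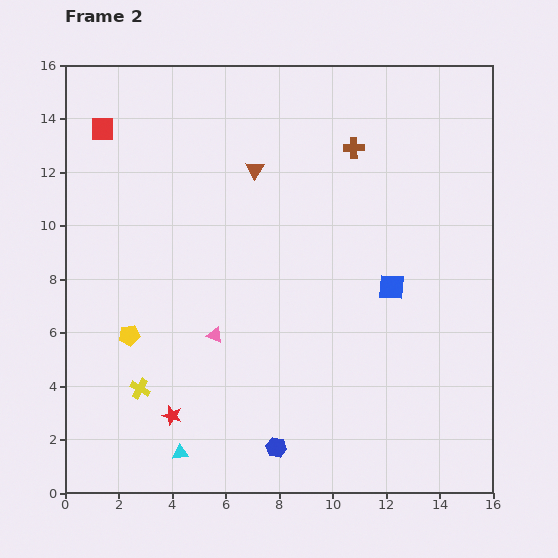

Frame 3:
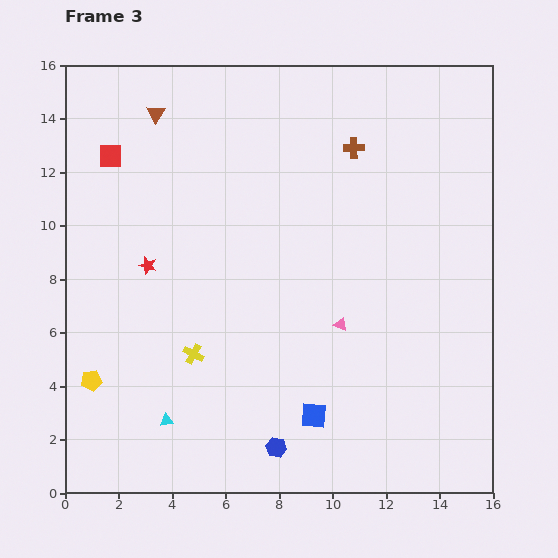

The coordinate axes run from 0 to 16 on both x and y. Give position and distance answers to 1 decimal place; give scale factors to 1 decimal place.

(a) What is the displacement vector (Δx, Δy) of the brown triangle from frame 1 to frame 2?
(-3.7, 2.1)

The brown triangle was at (10.8, 10.0) in frame 1 and (7.1, 12.1) in frame 2.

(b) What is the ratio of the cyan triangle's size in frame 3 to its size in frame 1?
0.6×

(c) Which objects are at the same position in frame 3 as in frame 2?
the blue hexagon, the brown cross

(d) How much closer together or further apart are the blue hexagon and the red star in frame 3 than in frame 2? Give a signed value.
+4.2

Distance in frame 2: 4.1. Distance in frame 3: 8.3.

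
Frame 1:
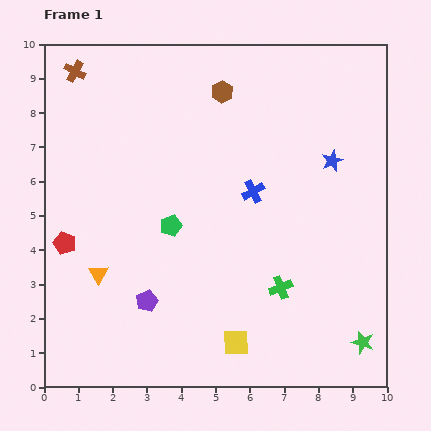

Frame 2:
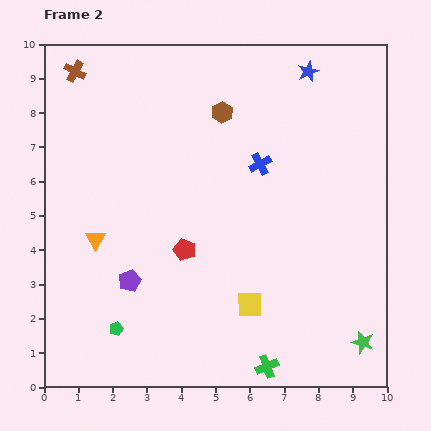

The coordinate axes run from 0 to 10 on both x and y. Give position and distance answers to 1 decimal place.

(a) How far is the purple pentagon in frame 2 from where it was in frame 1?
0.8

The purple pentagon moved from (3.0, 2.5) to (2.5, 3.1), a distance of √(0.5² + 0.6²) ≈ 0.8.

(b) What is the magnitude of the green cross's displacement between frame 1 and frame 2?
2.3

The green cross moved from (6.9, 2.9) to (6.5, 0.6), a distance of √(0.4² + 2.3²) ≈ 2.3.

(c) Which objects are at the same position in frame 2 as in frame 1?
the brown cross, the green star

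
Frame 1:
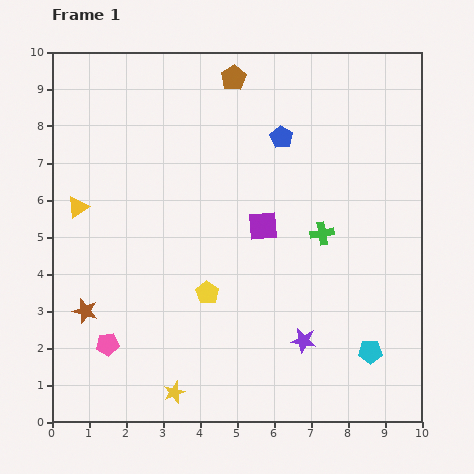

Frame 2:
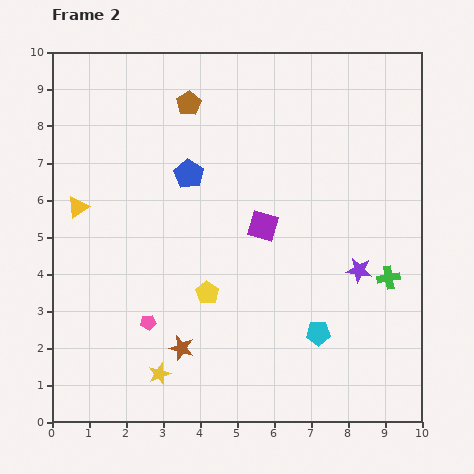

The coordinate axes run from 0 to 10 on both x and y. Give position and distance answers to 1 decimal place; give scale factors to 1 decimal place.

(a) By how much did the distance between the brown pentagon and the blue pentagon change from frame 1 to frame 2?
-0.2

Distance in frame 1: 2.1. Distance in frame 2: 1.9.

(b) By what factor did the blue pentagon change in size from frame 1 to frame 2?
1.3×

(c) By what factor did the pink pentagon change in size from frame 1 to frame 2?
0.6×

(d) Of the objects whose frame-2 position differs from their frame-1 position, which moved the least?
the yellow star

(moved 0.6)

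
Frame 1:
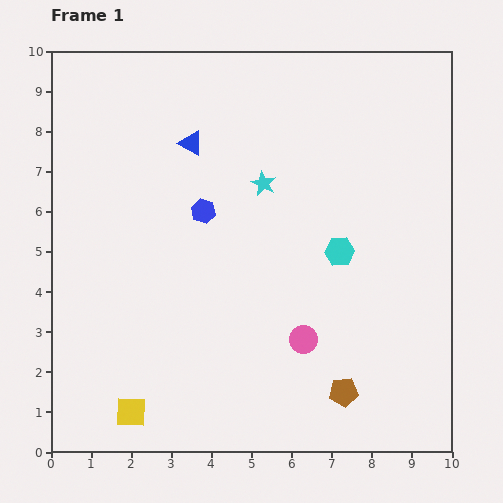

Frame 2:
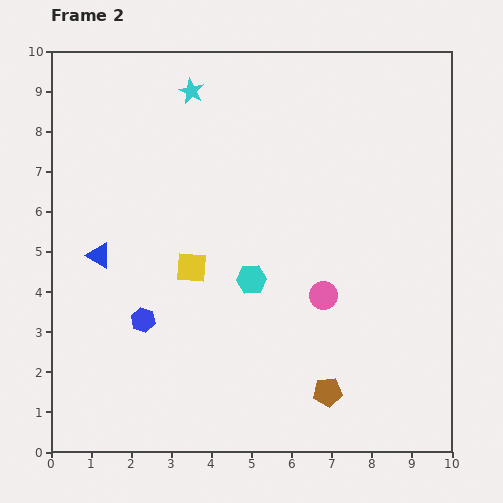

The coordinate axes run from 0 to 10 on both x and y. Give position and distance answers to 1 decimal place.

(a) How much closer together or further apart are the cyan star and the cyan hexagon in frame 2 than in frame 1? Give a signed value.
+2.4

Distance in frame 1: 2.5. Distance in frame 2: 4.9.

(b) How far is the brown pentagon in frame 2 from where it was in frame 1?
0.4

The brown pentagon moved from (7.3, 1.5) to (6.9, 1.5), a distance of √(0.4² + 0.0²) ≈ 0.4.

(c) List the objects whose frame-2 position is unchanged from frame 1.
none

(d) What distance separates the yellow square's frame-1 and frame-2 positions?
3.9

The yellow square moved from (2.0, 1.0) to (3.5, 4.6), a distance of √(1.5² + 3.6²) ≈ 3.9.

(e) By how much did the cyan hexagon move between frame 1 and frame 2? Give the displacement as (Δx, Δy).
(-2.2, -0.7)

The cyan hexagon was at (7.2, 5.0) in frame 1 and (5.0, 4.3) in frame 2.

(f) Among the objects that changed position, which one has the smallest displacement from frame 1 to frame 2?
the brown pentagon

(moved 0.4)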